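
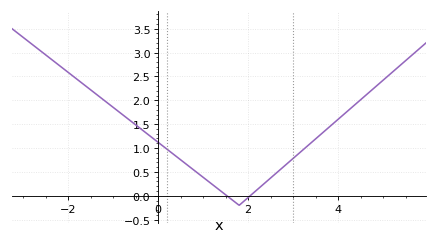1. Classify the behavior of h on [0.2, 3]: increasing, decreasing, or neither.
neither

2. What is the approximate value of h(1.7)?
-0.15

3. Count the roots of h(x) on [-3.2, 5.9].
2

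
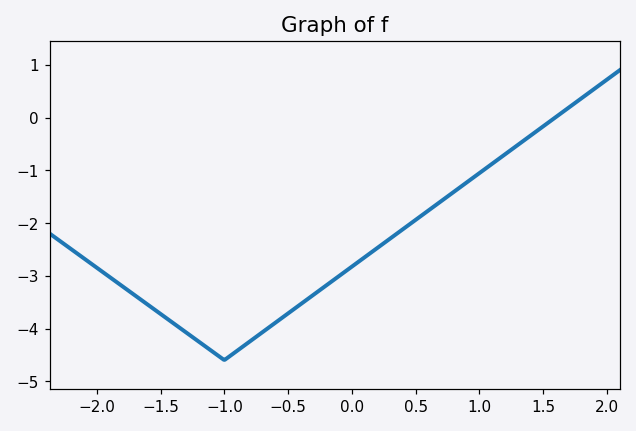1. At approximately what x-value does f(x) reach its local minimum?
-1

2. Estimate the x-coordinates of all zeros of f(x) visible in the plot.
1.6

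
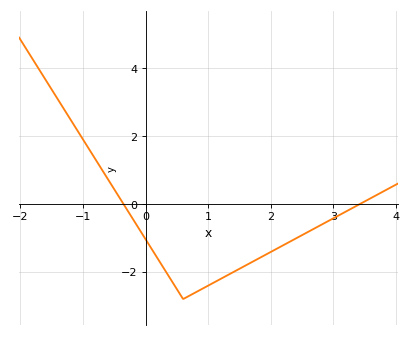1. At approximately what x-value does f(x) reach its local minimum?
0.6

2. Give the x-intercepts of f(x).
-0.352, 3.42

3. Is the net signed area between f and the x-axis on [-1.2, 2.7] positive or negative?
negative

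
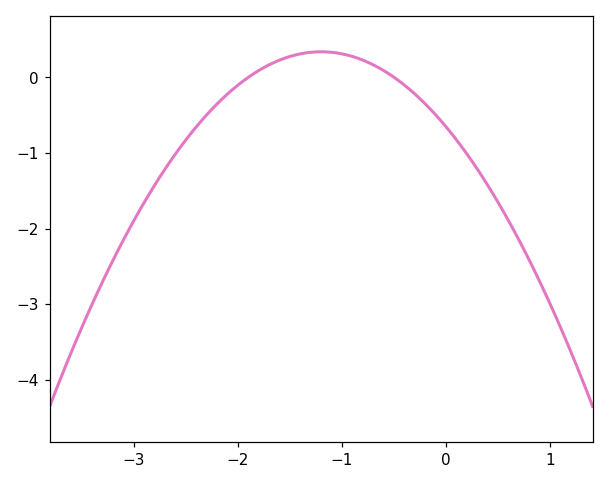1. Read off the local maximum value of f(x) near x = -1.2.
0.3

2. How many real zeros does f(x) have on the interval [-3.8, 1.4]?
2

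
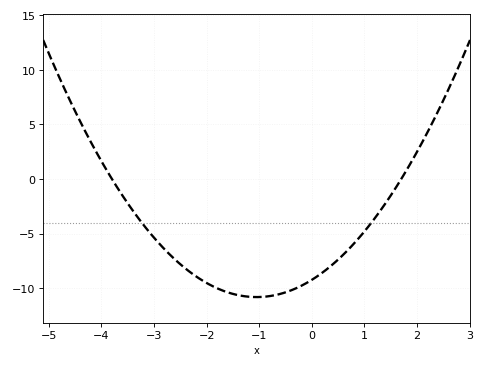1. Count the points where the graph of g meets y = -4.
2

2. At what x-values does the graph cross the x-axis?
-3.8, 1.7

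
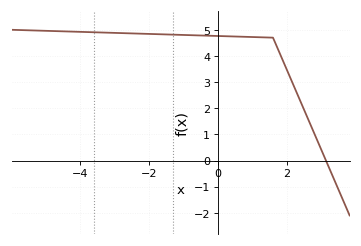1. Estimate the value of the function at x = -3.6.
4.9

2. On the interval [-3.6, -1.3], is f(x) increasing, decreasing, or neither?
decreasing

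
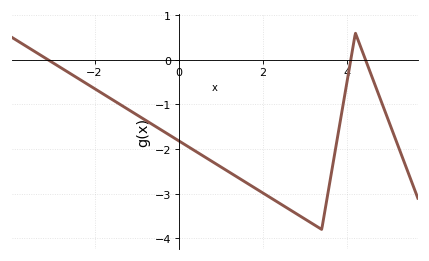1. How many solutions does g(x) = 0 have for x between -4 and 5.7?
3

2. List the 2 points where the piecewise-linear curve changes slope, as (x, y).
(3.4, -3.8); (4.2, 0.6)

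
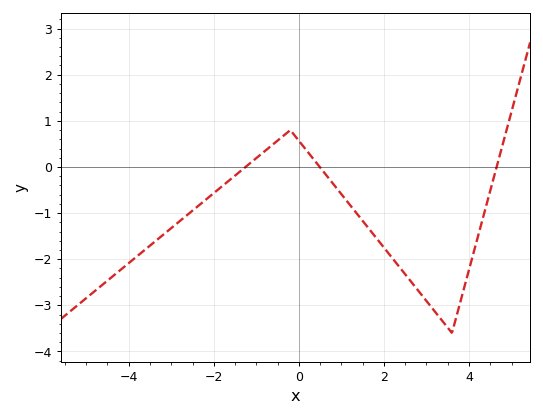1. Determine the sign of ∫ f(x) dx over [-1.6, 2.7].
negative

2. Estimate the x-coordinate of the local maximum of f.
-0.198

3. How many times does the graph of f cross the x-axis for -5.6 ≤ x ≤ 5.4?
3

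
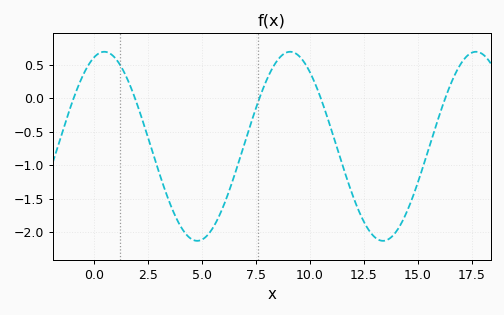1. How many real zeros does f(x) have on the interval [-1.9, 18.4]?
5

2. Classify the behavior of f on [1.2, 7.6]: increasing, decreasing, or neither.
neither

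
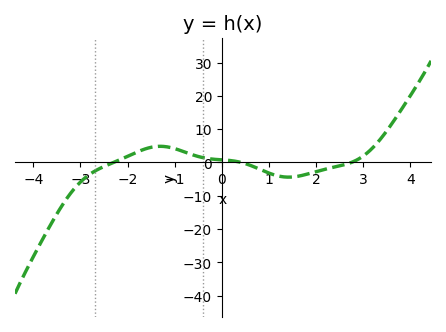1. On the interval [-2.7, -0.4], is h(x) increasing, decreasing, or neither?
neither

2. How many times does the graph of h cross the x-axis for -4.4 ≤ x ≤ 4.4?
3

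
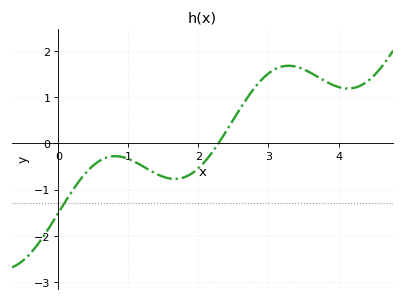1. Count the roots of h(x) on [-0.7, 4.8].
1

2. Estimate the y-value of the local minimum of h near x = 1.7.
-0.77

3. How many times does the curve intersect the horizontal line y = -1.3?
1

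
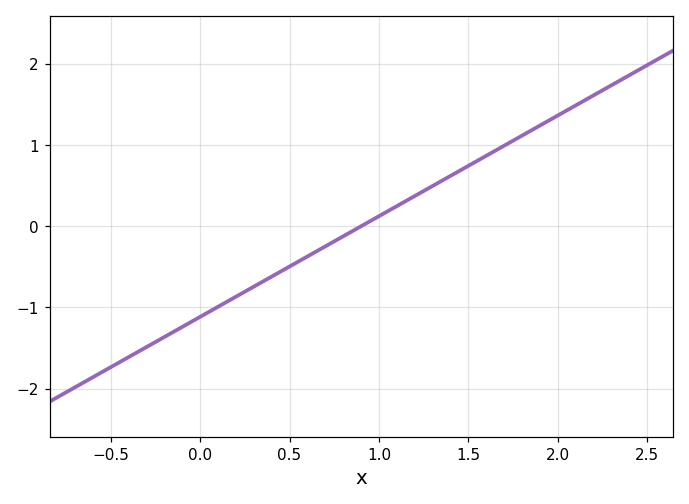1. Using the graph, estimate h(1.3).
0.5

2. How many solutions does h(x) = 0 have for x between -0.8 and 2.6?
1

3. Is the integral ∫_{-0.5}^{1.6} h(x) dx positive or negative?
negative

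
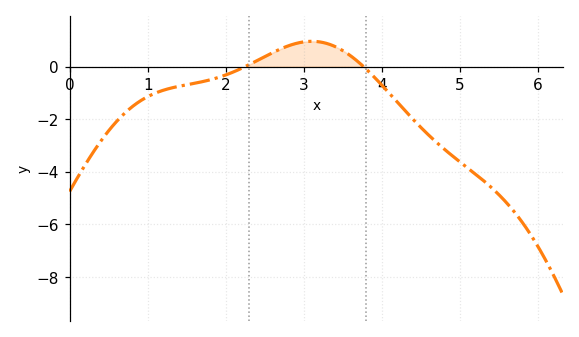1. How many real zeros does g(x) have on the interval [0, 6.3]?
2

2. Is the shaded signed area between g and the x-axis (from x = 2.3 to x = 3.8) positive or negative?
positive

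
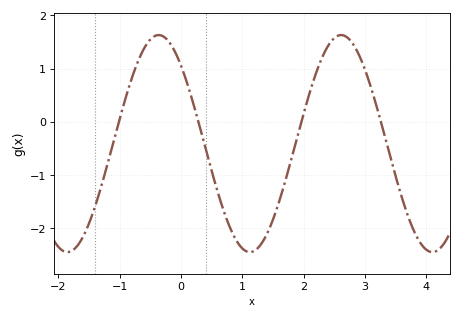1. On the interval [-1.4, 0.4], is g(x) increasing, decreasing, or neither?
neither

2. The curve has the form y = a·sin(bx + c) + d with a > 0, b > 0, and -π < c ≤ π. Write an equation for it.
y = 2.04sin(2.1x + 2.3) - 0.41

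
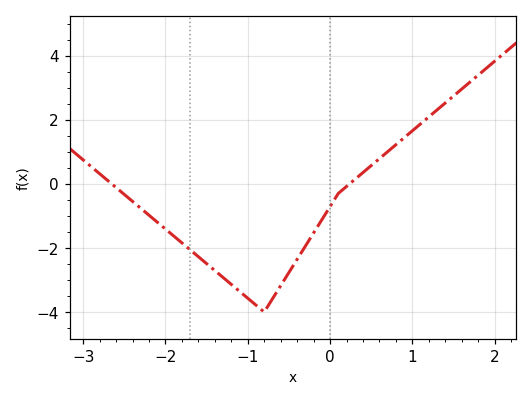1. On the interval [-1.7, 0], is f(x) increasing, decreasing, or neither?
neither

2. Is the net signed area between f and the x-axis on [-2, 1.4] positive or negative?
negative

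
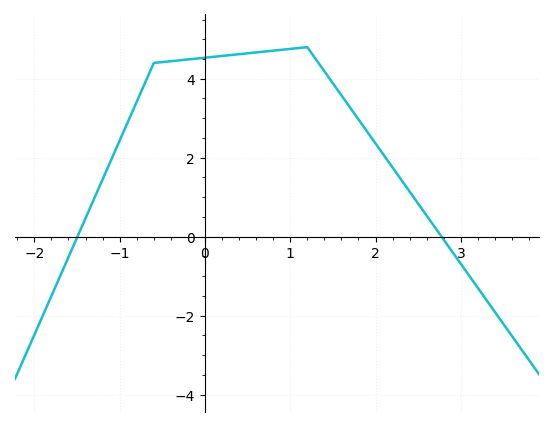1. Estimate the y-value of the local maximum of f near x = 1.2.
4.8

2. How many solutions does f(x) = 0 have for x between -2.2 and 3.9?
2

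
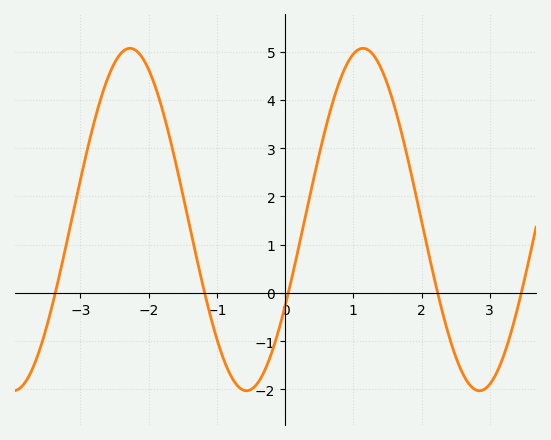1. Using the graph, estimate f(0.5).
2.87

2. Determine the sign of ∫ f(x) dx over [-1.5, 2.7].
positive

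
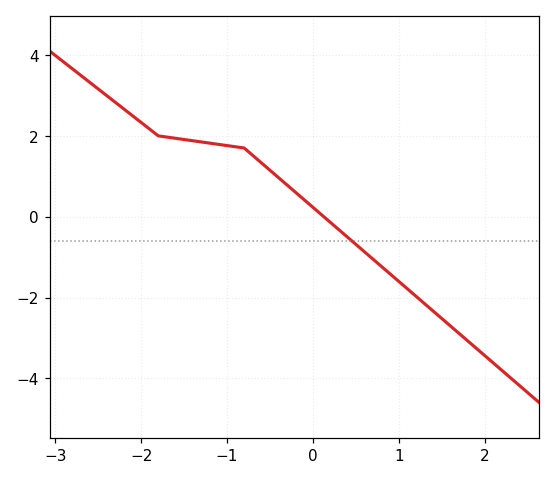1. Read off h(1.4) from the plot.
-2.33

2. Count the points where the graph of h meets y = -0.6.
1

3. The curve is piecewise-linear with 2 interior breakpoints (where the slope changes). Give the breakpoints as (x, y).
(-1.8, 2); (-0.8, 1.7)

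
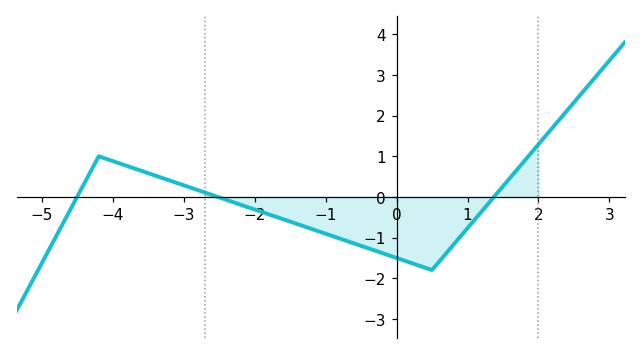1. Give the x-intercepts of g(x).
-4.6, -2.6, 1.4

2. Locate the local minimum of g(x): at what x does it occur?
0.4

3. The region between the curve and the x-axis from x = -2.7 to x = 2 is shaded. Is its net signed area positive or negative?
negative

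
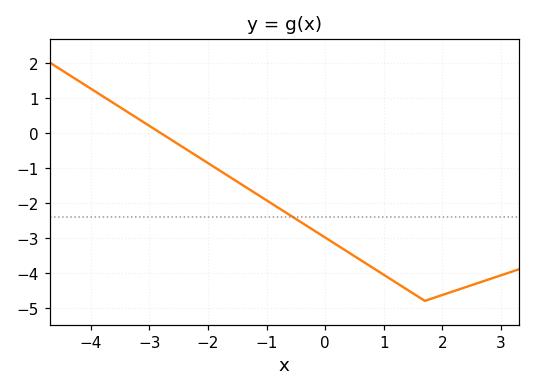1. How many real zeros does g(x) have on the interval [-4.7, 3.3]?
1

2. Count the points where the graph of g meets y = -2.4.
1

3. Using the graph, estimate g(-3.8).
1.04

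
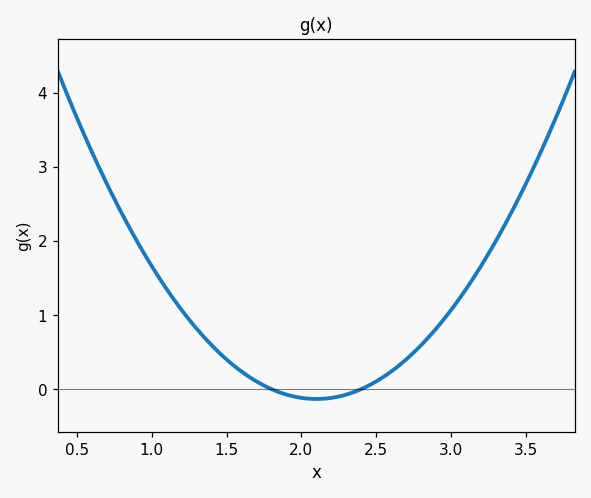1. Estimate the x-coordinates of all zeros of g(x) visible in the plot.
1.8, 2.4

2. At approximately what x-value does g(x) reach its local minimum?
2.1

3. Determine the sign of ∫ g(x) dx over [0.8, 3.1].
positive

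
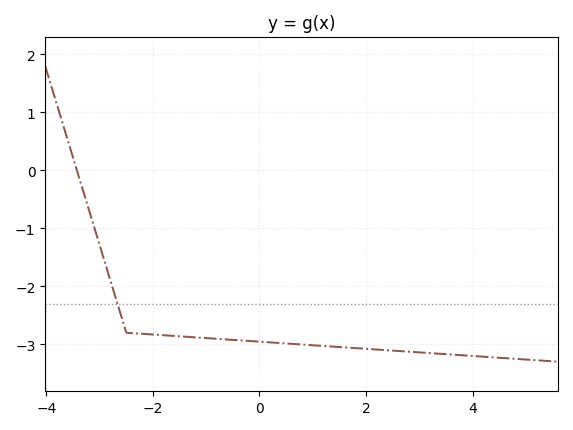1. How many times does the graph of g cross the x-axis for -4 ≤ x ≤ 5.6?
1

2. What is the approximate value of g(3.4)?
-3.16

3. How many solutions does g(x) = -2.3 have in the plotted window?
1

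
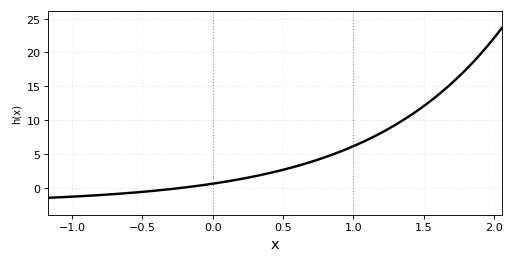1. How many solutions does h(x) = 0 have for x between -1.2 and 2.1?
1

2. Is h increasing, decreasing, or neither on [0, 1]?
increasing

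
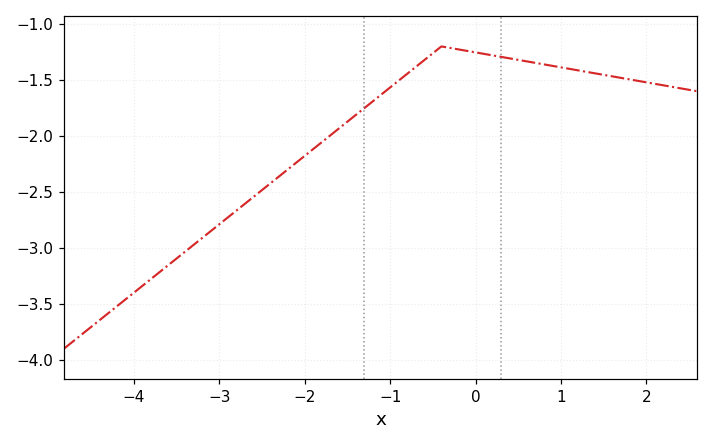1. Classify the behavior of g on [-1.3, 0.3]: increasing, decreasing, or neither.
neither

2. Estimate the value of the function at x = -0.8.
-1.44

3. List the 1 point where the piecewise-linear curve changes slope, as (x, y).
(-0.4, -1.2)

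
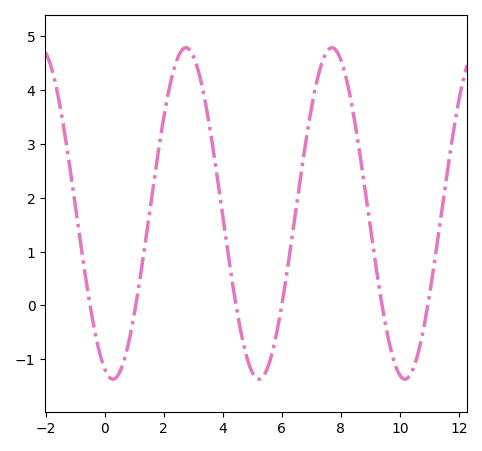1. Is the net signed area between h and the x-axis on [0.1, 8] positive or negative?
positive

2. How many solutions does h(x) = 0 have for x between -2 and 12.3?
6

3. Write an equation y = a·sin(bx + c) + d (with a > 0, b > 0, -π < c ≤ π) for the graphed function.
y = 3.08sin(1.3x - 1.9) + 1.71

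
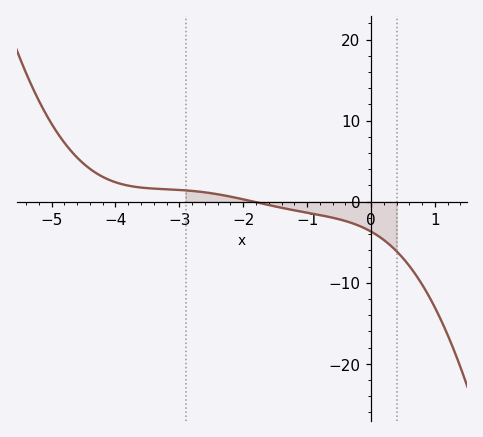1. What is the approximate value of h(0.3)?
-5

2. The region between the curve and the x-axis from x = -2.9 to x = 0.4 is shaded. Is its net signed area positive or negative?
negative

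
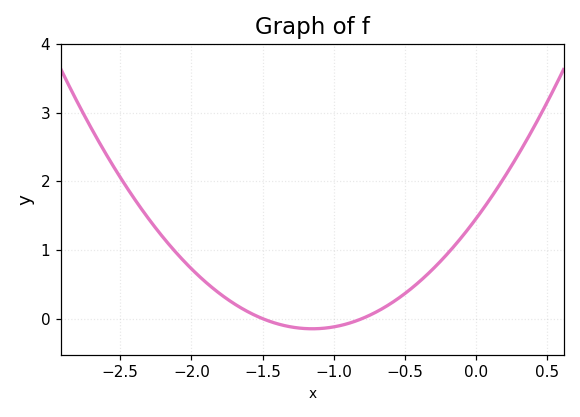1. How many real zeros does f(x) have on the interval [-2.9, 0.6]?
2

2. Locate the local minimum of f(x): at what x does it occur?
-1.15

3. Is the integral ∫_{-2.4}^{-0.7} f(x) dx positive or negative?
positive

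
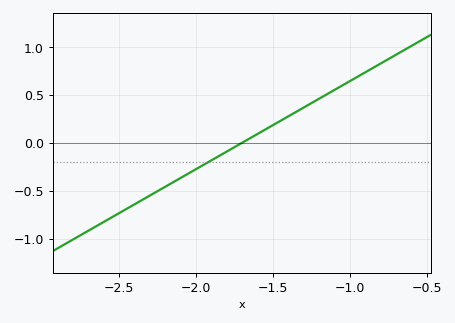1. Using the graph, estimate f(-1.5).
0.184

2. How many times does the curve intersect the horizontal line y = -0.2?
1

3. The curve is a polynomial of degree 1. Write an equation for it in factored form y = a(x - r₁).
y = 0.92(x + 1.7)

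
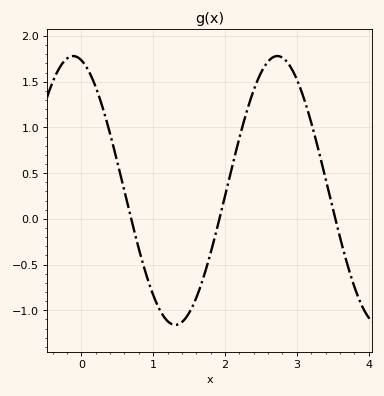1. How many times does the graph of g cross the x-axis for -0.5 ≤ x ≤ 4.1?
3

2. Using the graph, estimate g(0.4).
0.932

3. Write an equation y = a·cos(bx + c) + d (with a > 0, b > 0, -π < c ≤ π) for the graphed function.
y = 1.47cos(2.21x + 0.25) + 0.31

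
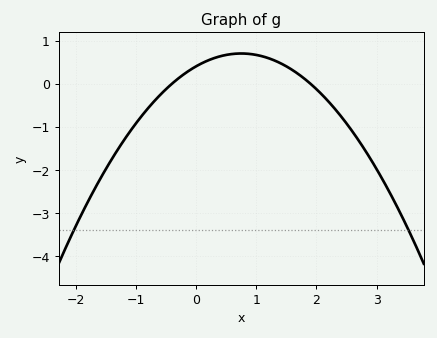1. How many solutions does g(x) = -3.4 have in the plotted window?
2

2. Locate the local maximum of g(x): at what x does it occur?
0.75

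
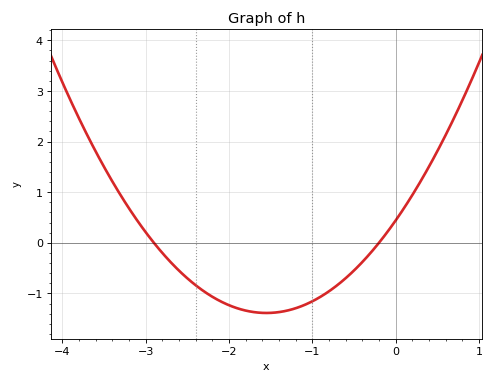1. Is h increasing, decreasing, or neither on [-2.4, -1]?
neither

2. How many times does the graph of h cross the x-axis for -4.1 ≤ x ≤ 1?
2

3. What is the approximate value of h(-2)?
-1.23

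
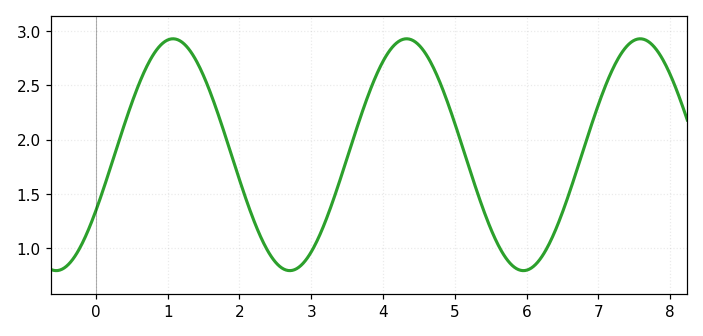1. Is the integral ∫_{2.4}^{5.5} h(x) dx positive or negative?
positive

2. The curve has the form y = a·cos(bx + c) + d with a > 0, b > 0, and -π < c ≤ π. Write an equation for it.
y = 1.07cos(1.9x - 2.1) + 1.86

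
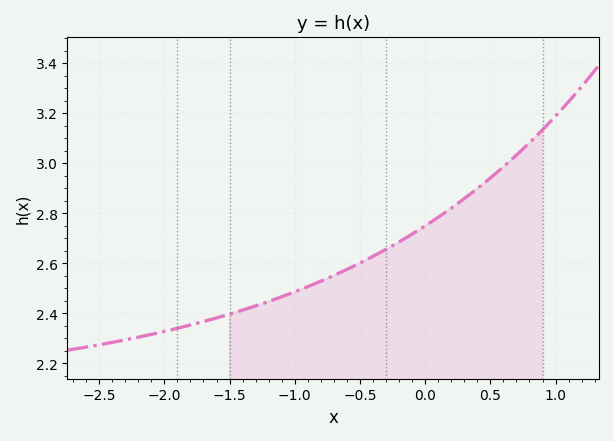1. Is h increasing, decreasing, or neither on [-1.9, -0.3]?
increasing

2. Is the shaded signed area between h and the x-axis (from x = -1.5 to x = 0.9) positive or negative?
positive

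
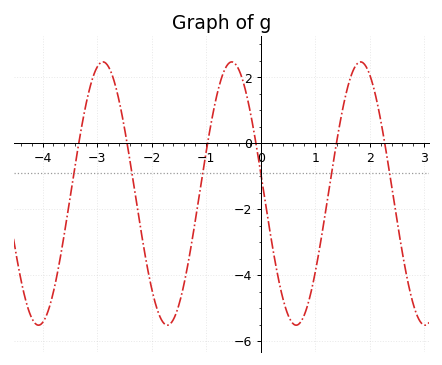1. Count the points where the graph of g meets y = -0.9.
6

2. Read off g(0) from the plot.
-0.8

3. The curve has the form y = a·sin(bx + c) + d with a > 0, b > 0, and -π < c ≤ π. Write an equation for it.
y = 3.99sin(2.7x + 3) - 1.53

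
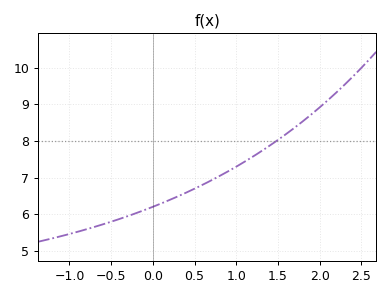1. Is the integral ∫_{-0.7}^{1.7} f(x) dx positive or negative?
positive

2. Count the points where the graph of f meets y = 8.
1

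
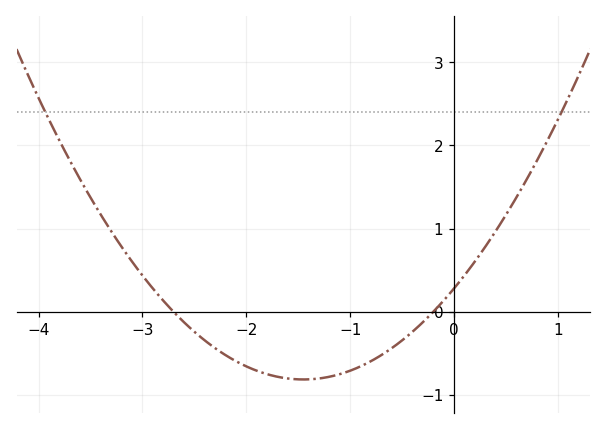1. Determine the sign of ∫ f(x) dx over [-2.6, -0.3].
negative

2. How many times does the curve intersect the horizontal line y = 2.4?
2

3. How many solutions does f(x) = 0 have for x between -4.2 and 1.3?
2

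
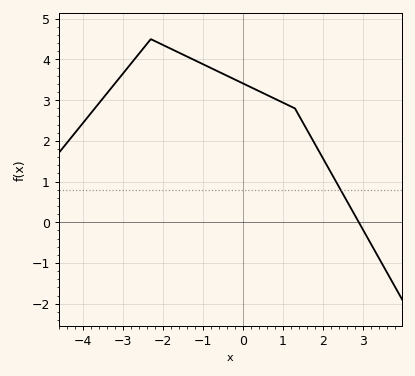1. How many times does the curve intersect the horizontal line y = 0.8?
1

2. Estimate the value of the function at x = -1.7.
4.2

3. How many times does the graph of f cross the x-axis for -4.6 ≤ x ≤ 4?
1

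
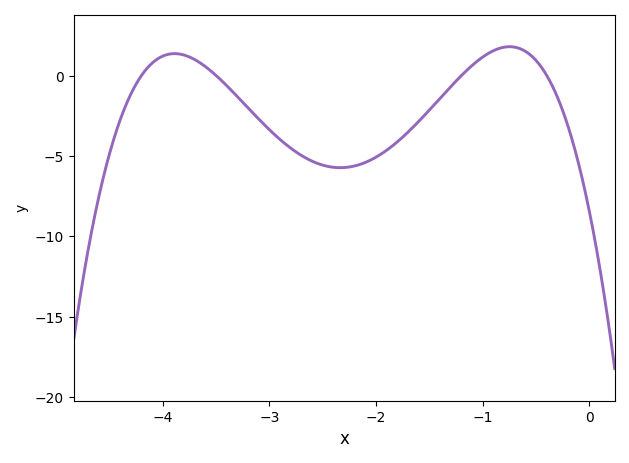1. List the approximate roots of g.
-4.2, -3.5, -1.2, -0.4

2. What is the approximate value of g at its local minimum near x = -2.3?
-5.5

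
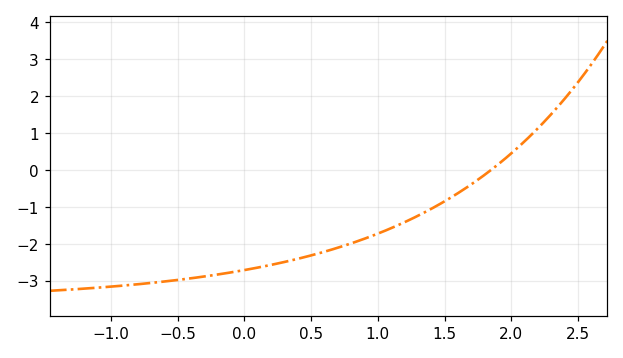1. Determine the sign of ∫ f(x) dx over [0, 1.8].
negative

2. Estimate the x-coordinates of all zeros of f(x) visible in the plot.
1.85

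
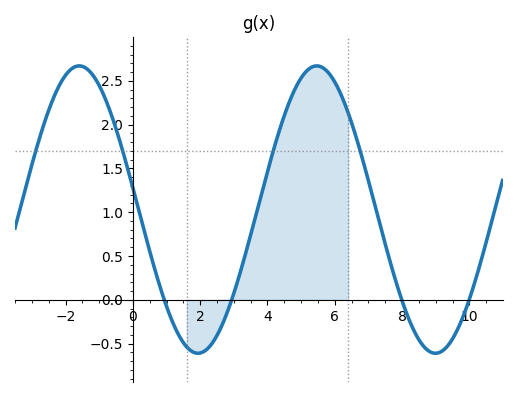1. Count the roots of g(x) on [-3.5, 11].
4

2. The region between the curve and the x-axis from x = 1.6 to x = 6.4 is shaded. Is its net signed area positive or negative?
positive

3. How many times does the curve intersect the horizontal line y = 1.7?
4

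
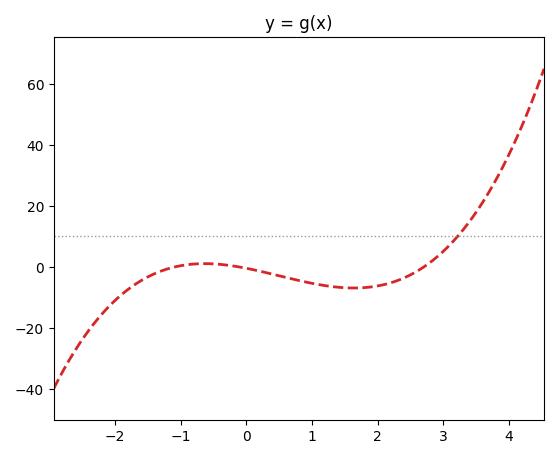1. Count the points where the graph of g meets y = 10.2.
1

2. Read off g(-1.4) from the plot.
-2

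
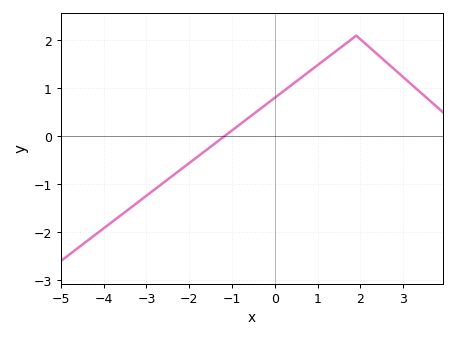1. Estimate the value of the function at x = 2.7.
1.47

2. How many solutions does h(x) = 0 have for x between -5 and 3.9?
1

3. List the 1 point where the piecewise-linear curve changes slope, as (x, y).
(1.9, 2.1)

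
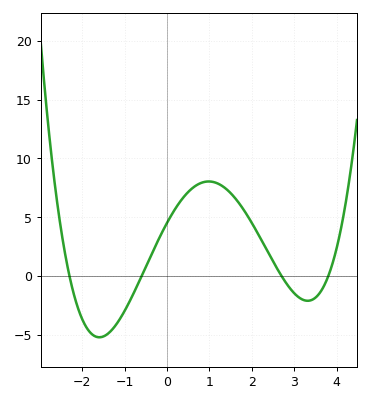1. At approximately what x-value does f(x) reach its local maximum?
0.981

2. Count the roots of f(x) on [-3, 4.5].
4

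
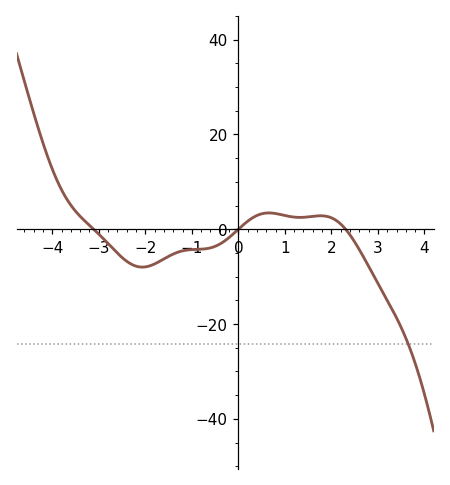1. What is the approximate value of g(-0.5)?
-4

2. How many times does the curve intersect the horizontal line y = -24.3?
1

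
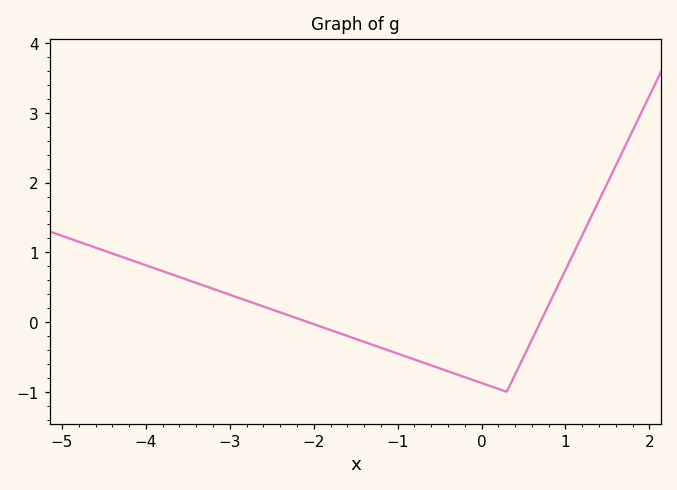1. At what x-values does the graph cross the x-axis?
-2.1, 0.7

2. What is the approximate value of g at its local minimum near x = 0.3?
-1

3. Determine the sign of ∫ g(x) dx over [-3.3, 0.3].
negative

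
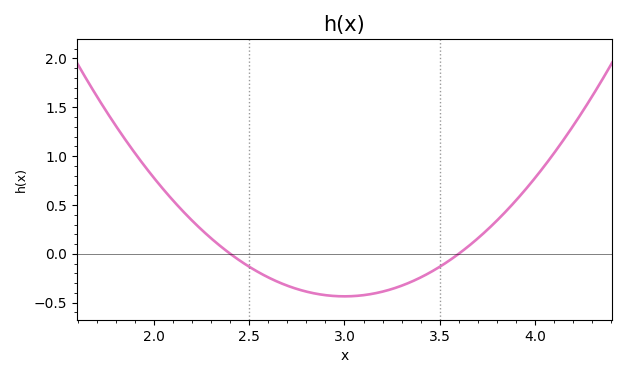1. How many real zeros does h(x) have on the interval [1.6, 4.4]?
2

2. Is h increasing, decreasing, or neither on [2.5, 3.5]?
neither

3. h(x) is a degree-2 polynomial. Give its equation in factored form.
y = 1.21(x - 2.4)(x - 3.6)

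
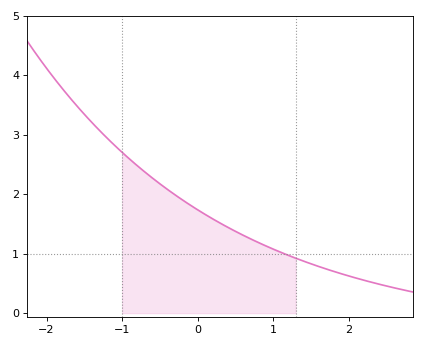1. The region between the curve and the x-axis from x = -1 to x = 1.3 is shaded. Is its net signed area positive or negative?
positive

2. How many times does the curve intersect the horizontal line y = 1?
1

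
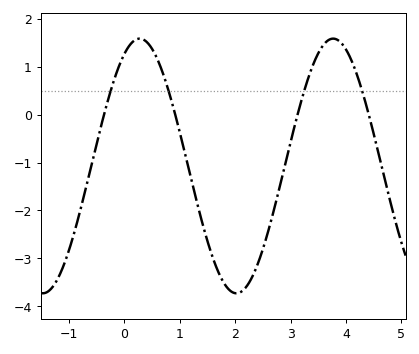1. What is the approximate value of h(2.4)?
-3.14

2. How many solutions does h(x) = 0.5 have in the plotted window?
4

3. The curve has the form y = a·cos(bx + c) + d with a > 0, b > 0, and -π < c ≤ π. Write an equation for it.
y = 2.66cos(1.8x - 0.5) - 1.07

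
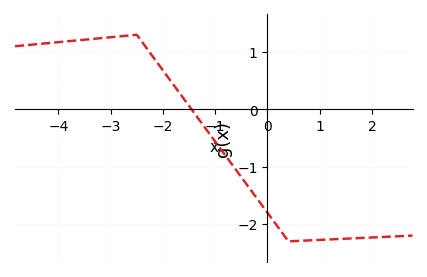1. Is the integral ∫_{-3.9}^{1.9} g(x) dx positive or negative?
negative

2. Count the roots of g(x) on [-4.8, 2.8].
1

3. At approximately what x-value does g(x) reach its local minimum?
0.4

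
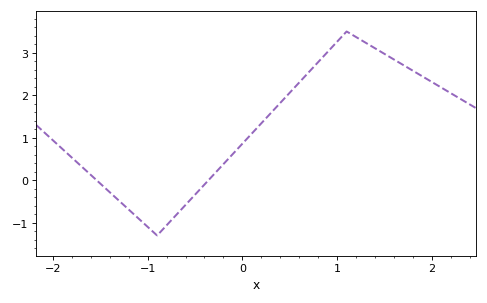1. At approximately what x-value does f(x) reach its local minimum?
-0.9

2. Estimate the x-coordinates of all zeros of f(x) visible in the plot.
-1.5, -0.4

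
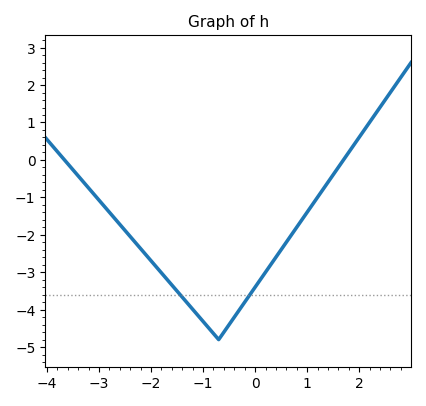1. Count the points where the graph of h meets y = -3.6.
2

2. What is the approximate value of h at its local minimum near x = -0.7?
-4.8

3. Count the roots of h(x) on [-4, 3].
2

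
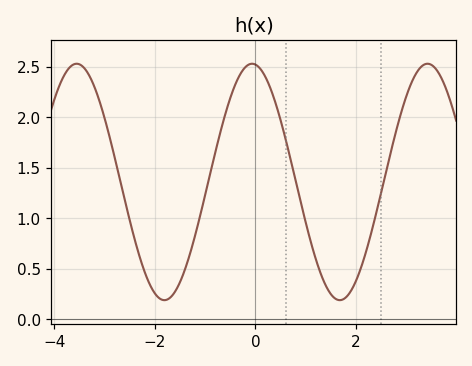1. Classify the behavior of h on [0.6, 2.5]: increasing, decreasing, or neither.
neither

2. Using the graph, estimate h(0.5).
1.97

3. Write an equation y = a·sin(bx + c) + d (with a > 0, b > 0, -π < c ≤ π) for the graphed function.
y = 1.17sin(1.8x + 1.69) + 1.36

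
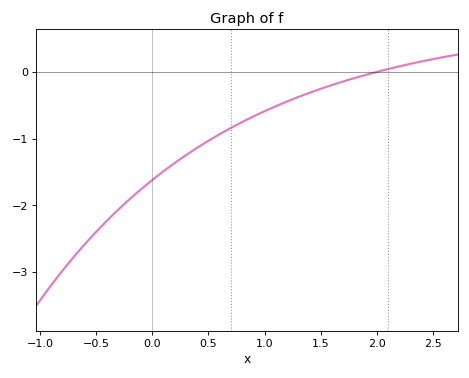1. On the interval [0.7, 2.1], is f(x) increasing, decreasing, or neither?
increasing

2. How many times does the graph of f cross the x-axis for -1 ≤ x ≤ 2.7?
1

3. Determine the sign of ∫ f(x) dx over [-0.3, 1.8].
negative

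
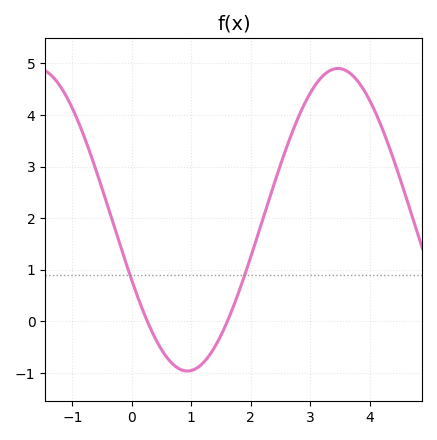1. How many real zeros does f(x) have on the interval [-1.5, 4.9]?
2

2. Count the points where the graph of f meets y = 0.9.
2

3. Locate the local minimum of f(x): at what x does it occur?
0.937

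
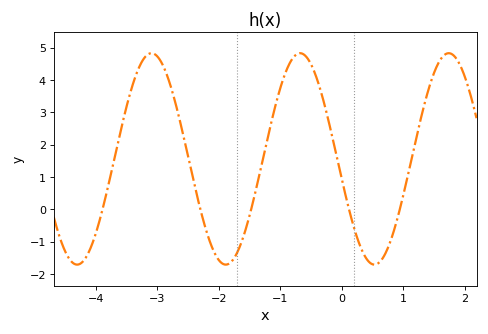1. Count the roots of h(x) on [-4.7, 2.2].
5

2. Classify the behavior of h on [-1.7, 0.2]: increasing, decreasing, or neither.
neither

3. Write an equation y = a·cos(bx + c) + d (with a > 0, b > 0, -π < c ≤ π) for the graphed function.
y = 3.27cos(2.6x + 1.77) + 1.56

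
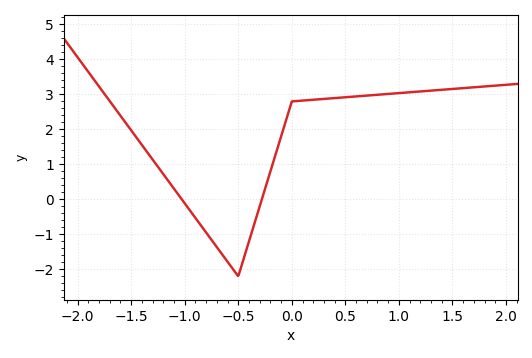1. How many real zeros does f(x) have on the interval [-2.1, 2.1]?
2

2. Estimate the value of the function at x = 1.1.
3.1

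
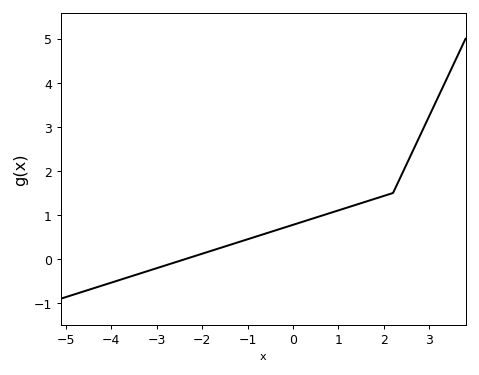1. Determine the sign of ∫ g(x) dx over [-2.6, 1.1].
positive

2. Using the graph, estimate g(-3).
-0.2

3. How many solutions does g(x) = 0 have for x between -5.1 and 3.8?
1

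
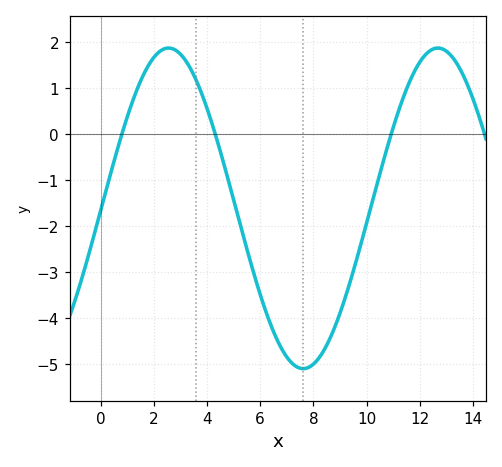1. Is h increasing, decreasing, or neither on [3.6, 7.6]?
decreasing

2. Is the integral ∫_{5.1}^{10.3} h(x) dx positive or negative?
negative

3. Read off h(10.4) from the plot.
-1.08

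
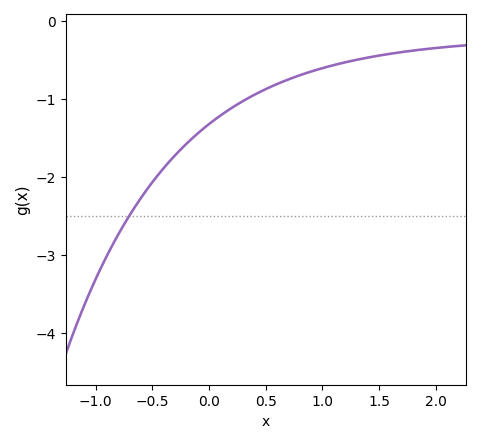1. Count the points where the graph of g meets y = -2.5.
1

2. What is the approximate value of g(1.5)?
-0.4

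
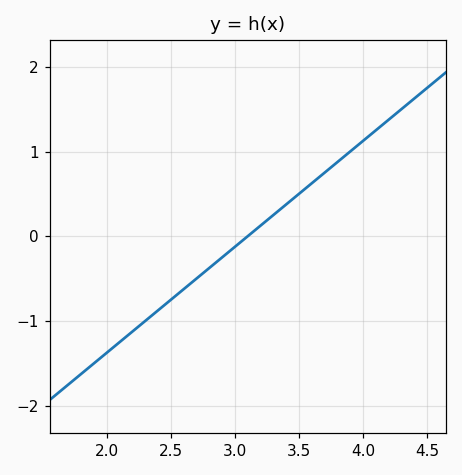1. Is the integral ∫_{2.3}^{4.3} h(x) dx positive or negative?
positive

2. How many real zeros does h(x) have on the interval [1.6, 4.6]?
1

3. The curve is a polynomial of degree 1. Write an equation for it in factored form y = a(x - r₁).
y = 1.25(x - 3.1)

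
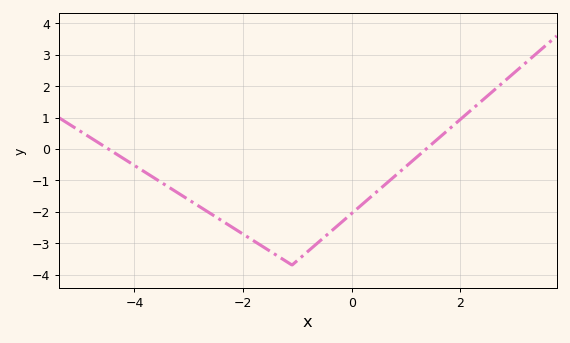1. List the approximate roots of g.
-4.48, 1.37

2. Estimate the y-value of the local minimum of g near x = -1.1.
-3.7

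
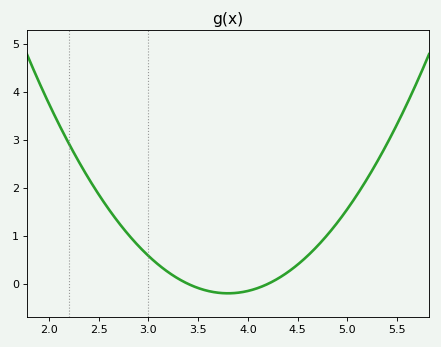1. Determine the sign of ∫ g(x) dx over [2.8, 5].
positive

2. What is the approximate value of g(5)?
1.6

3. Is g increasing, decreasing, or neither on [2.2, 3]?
decreasing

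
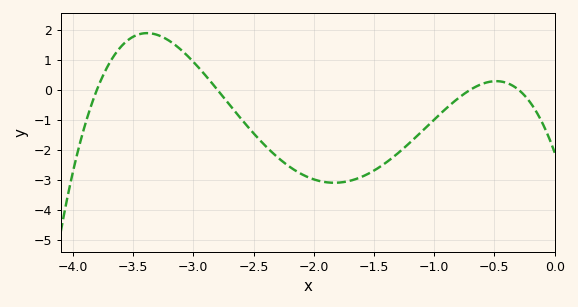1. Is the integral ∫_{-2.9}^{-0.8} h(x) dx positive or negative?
negative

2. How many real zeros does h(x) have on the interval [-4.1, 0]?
4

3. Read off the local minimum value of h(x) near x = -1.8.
-3.1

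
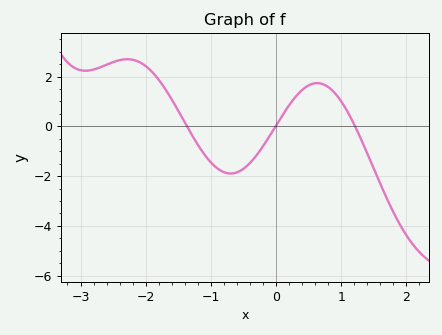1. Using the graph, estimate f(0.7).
1.71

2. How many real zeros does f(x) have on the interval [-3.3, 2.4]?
3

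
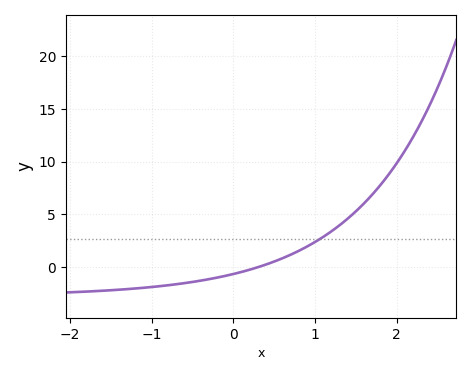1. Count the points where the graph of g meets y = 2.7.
1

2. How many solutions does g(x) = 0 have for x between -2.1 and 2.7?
1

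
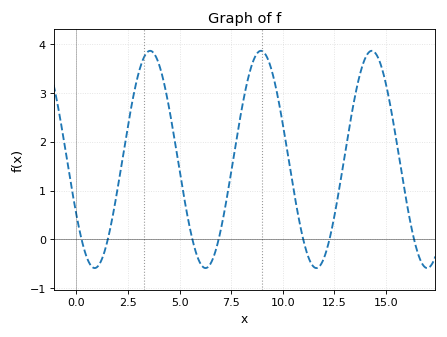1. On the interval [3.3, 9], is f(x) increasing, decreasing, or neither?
neither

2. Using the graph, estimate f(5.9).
-0.397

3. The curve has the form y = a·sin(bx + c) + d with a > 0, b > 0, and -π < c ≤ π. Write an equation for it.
y = 2.23sin(1.17x - 2.61) + 1.64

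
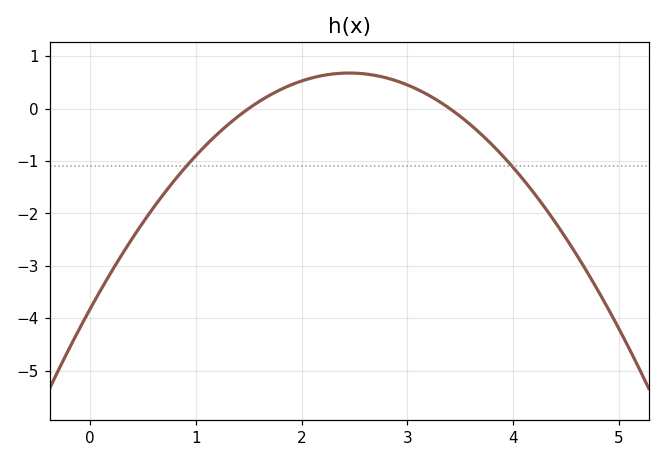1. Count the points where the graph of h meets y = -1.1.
2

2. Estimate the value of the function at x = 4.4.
-2.17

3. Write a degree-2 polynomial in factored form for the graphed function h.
y = -0.75(x - 1.5)(x - 3.4)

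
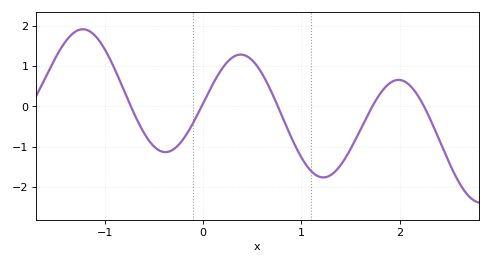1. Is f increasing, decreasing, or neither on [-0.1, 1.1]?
neither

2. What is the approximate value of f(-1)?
1.41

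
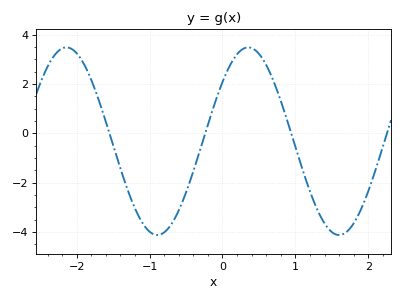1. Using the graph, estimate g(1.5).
-4.01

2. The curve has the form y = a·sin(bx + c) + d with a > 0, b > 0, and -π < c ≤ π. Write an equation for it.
y = 3.81sin(2.52x + 0.682) - 0.32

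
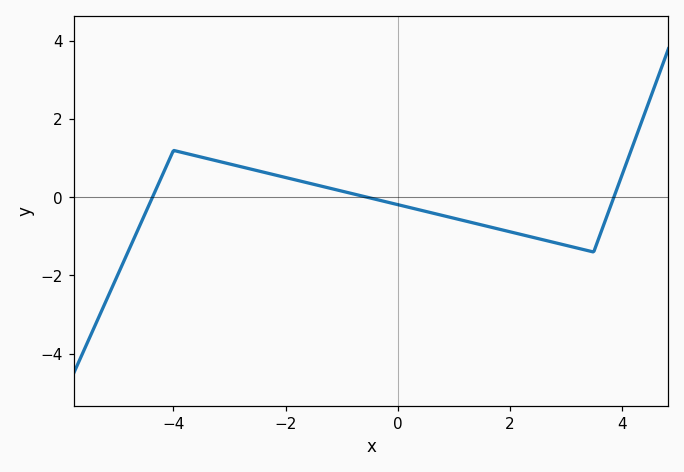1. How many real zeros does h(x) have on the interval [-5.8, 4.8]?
3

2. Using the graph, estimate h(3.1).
-1.26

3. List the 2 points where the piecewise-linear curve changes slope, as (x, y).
(-4, 1.2); (3.5, -1.4)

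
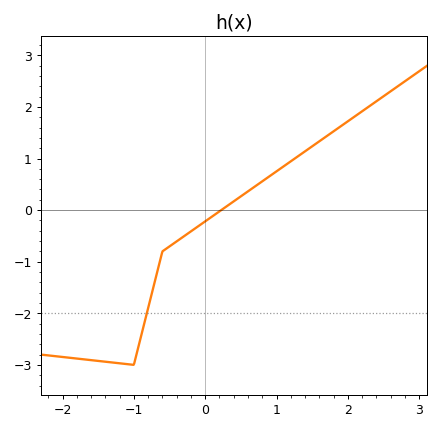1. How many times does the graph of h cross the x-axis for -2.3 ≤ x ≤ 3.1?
1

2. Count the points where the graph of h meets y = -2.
1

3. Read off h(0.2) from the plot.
0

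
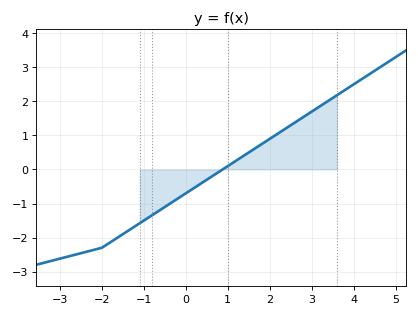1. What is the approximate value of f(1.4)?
0.42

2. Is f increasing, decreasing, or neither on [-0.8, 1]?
increasing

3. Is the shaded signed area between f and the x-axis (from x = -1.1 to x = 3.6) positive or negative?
positive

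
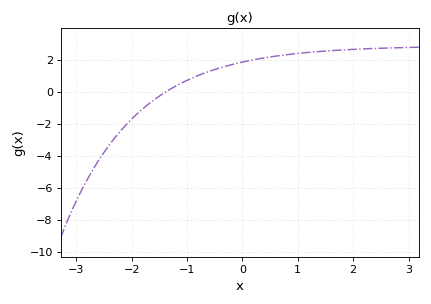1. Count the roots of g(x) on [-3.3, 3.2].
1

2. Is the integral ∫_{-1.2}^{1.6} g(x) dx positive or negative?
positive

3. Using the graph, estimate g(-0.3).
1.6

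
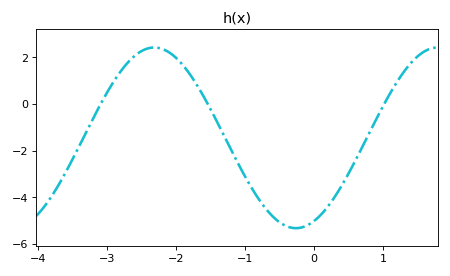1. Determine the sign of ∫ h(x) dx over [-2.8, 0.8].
negative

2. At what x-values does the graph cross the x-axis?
-3.09, -1.54, 1.02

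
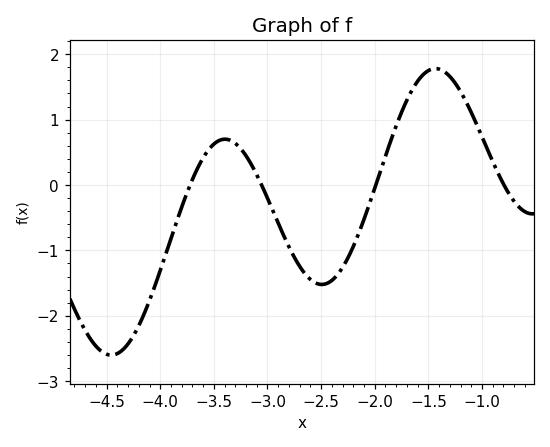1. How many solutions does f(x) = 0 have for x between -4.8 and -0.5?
4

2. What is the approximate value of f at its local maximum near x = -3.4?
0.701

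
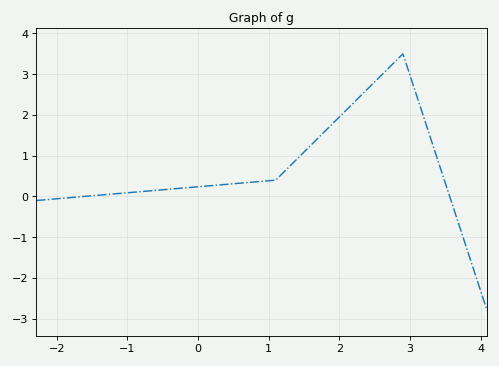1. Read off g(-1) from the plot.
0.1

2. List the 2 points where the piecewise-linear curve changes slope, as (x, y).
(1.1, 0.4); (2.9, 3.5)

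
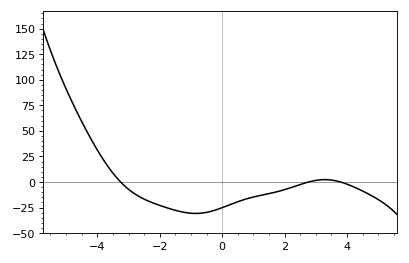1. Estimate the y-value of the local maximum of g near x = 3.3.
2.37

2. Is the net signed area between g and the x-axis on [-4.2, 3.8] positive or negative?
negative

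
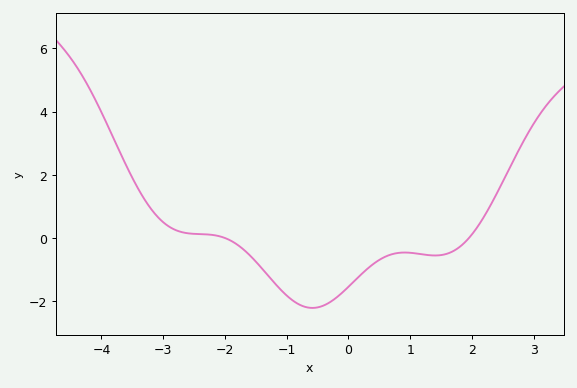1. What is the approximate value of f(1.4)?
-0.546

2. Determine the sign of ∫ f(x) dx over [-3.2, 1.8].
negative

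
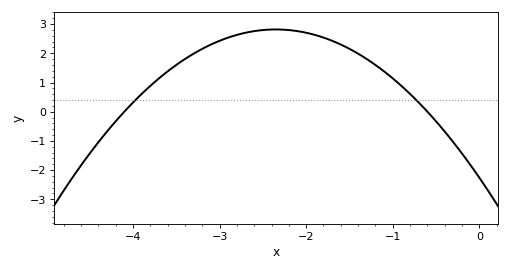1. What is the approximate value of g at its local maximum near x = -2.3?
2.82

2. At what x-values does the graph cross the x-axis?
-4.1, -0.6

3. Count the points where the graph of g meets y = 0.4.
2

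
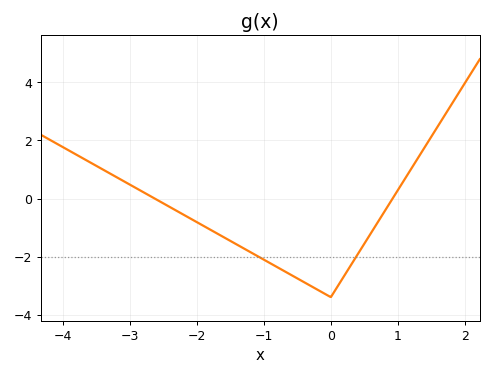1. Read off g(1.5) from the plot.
2.2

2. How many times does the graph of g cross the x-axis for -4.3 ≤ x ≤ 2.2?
2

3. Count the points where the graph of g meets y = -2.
2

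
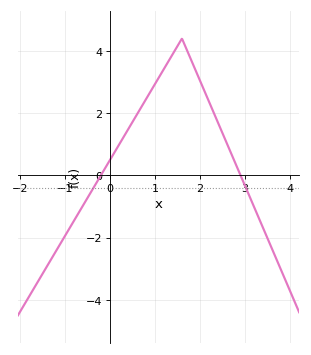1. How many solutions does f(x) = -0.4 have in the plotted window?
2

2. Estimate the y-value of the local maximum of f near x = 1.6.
4.4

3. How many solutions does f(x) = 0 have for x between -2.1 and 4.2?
2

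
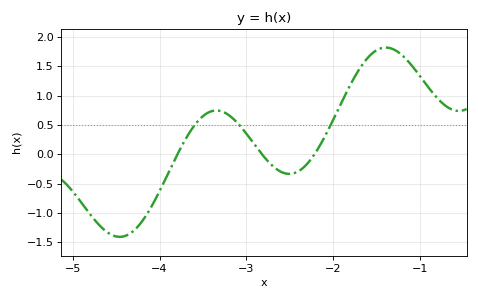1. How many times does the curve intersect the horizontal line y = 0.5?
3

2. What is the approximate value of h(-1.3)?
1.78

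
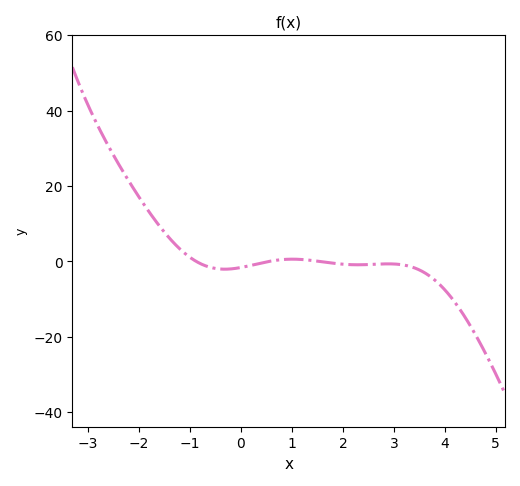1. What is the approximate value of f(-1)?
1.01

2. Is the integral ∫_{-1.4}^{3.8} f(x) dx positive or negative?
negative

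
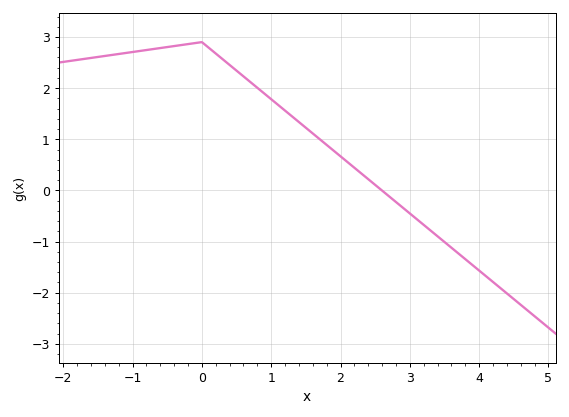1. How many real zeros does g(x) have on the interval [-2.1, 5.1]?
1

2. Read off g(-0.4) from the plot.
2.82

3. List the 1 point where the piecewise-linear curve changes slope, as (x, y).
(0, 2.9)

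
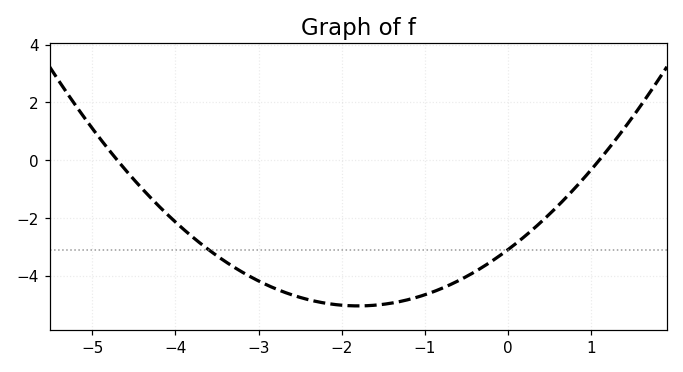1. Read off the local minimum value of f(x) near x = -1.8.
-5.05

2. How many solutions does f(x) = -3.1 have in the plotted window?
2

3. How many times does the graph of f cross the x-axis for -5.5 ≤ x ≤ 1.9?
2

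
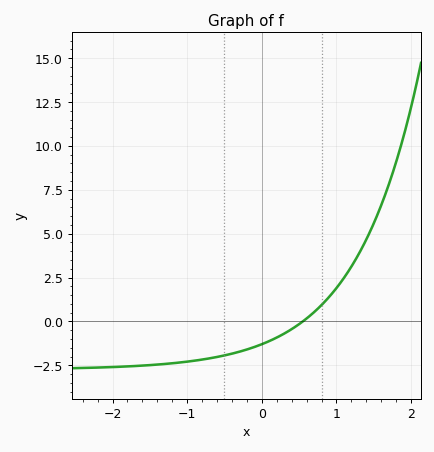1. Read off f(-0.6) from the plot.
-2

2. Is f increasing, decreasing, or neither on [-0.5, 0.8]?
increasing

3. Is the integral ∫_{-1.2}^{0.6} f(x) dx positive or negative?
negative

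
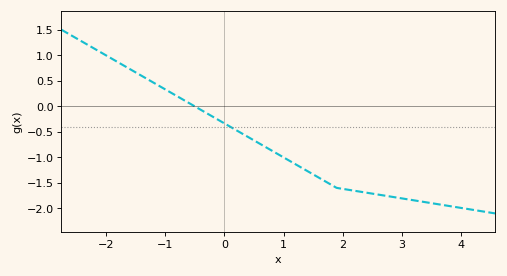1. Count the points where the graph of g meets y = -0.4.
1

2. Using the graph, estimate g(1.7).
-1.47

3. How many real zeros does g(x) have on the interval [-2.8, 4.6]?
1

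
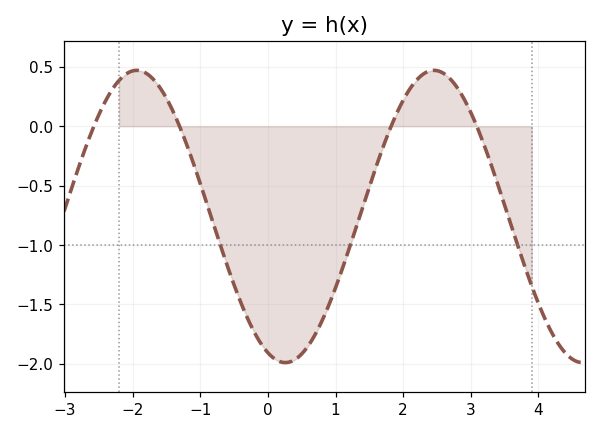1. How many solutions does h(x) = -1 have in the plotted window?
3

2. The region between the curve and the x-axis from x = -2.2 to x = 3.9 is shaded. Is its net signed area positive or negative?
negative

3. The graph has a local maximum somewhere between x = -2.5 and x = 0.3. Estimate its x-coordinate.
-2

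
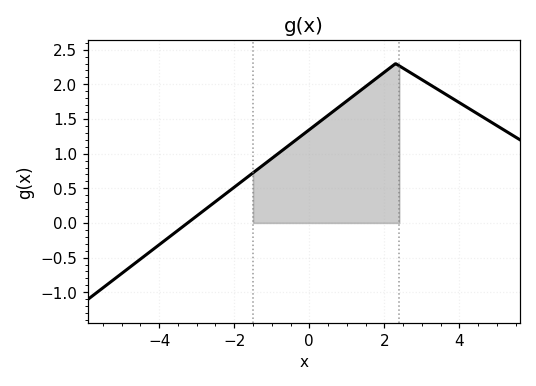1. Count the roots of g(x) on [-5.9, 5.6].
1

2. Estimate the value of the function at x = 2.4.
2.25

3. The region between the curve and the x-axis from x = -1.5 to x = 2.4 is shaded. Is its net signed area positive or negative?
positive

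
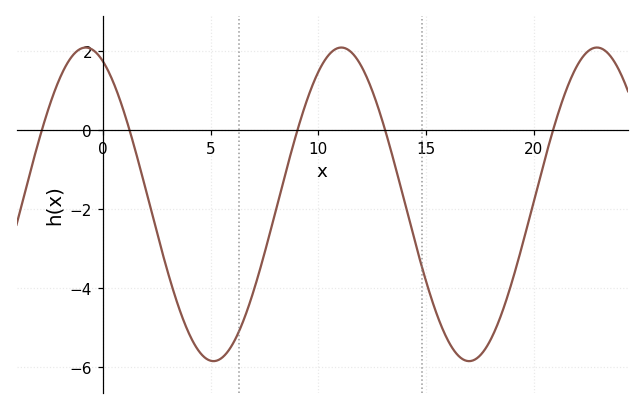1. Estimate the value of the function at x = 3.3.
-4.2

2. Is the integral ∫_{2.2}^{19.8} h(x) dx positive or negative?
negative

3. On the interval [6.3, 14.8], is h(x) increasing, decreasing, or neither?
neither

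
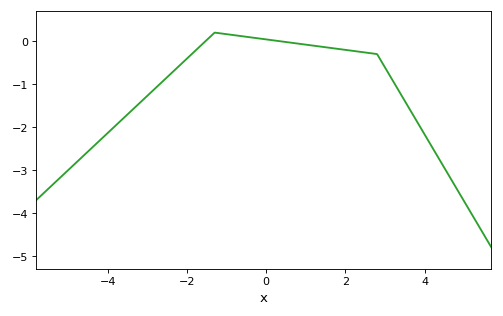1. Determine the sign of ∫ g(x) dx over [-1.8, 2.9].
negative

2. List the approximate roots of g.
-1.6, 0.4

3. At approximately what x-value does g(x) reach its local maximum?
-1.2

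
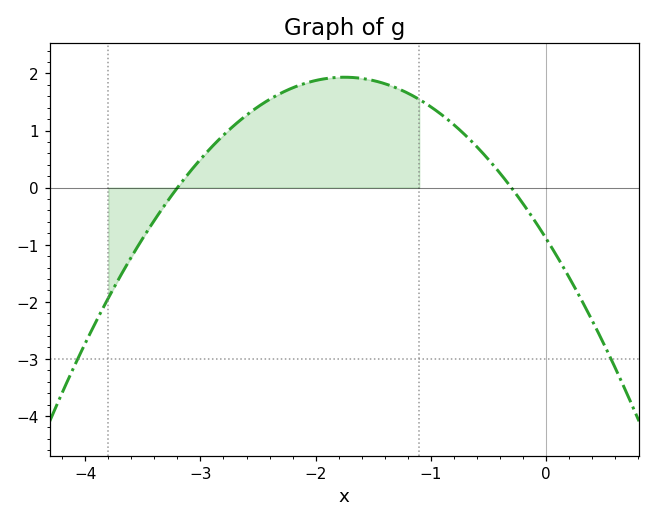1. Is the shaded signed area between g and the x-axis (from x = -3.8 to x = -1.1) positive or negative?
positive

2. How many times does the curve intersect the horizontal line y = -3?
2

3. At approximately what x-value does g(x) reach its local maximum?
-1.75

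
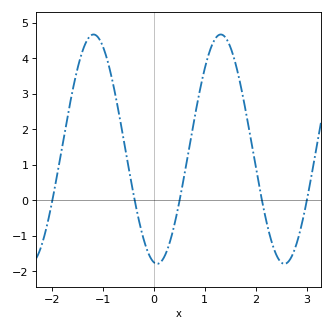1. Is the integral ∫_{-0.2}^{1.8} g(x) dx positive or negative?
positive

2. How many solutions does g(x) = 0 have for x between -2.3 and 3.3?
5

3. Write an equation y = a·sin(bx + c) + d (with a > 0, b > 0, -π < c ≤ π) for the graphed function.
y = 3.23sin(2.52x - 1.74) + 1.44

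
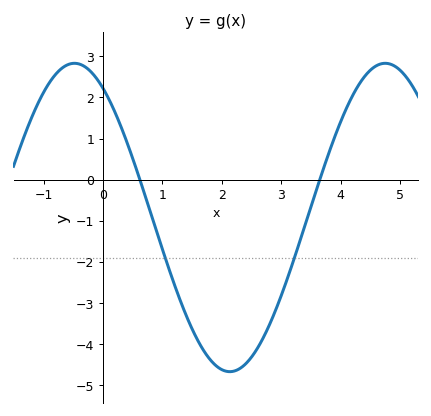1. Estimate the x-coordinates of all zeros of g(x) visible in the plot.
0.6, 3.7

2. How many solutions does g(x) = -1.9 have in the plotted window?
2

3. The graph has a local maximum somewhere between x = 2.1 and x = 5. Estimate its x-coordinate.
4.8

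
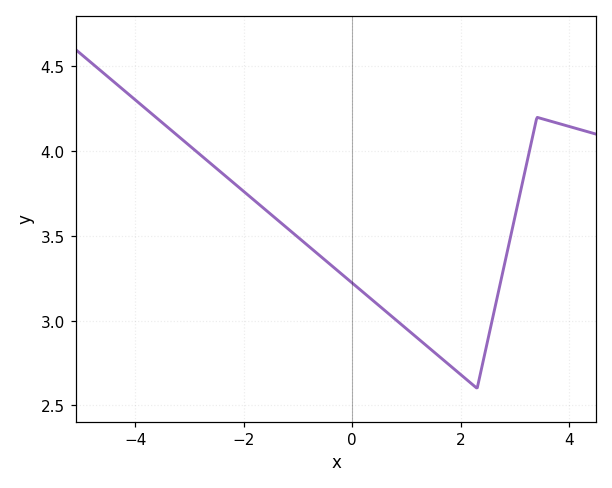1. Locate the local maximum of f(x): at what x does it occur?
3.4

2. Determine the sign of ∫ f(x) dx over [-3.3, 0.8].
positive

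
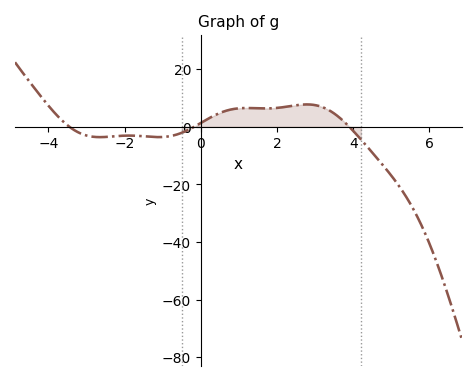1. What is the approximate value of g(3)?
7.5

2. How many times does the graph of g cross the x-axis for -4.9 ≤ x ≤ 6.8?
3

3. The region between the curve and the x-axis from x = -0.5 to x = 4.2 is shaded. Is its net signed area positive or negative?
positive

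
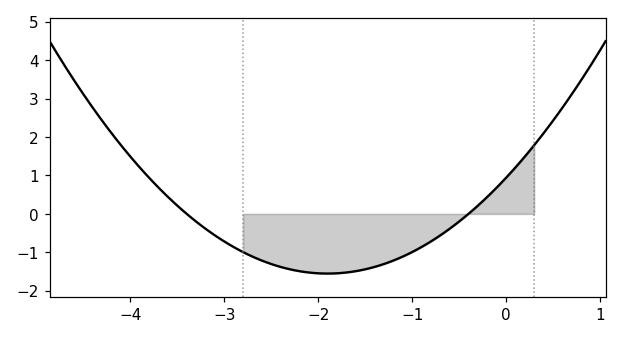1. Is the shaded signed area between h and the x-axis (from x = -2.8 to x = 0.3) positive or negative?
negative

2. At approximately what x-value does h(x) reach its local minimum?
-1.9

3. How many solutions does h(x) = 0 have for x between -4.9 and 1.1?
2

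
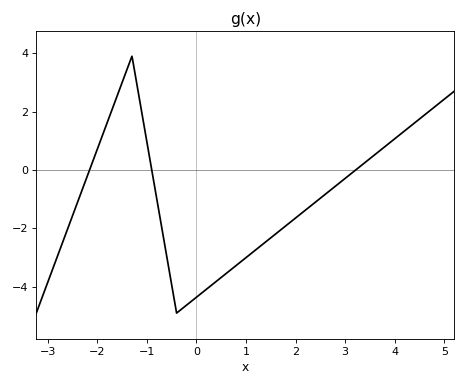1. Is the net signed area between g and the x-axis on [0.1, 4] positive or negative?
negative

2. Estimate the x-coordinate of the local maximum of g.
-1.2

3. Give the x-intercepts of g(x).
-2.2, -1, 3.2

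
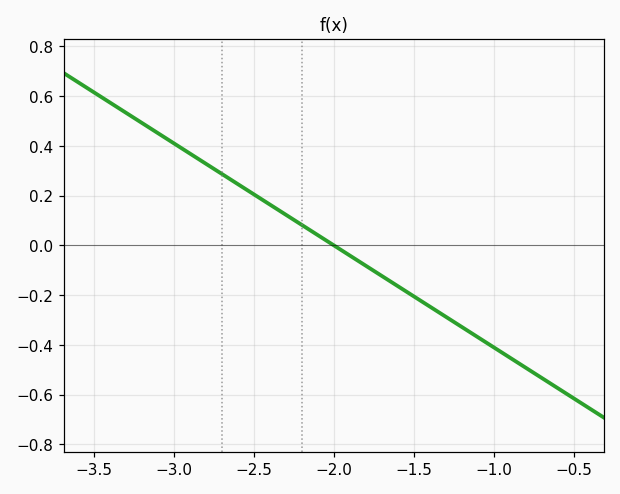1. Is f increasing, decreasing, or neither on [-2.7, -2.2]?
decreasing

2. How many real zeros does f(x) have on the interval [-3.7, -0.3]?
1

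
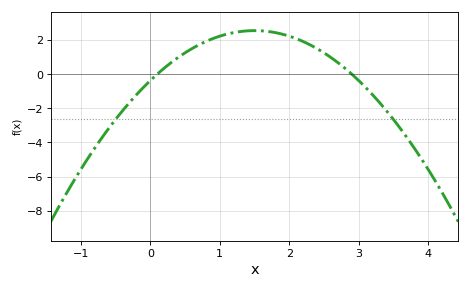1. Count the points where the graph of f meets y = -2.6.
2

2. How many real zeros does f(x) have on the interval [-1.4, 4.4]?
2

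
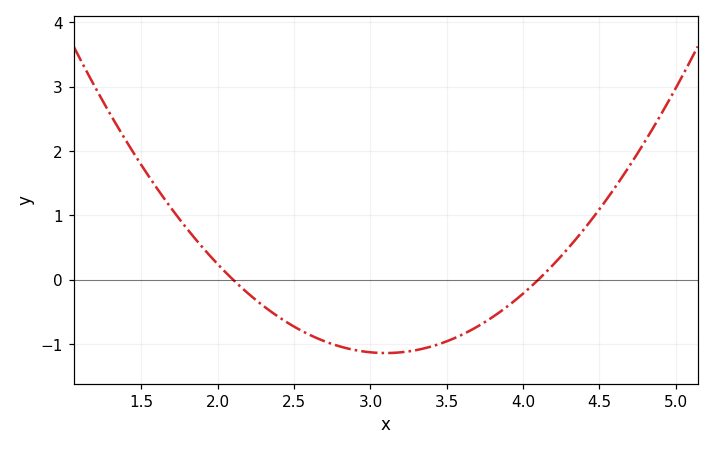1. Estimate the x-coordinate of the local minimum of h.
3.1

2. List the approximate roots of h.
2.1, 4.1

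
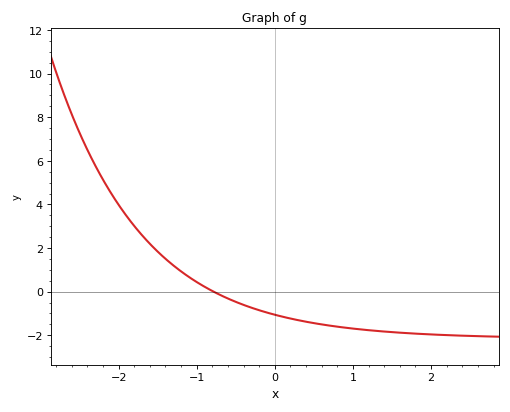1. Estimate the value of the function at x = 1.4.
-1.8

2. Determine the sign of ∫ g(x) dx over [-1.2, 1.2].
negative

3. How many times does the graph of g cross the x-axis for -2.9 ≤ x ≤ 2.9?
1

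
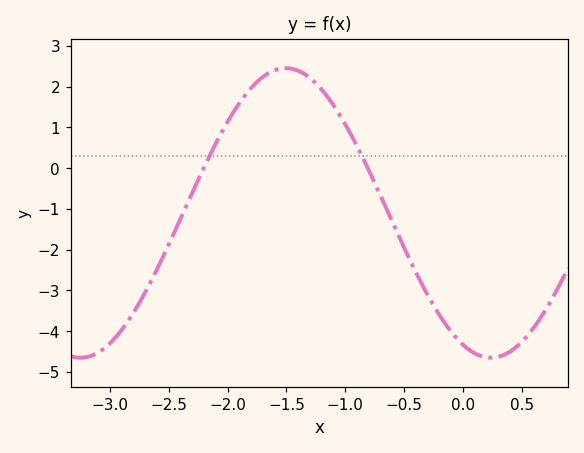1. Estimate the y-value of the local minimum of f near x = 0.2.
-4.65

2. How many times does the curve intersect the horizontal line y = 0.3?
2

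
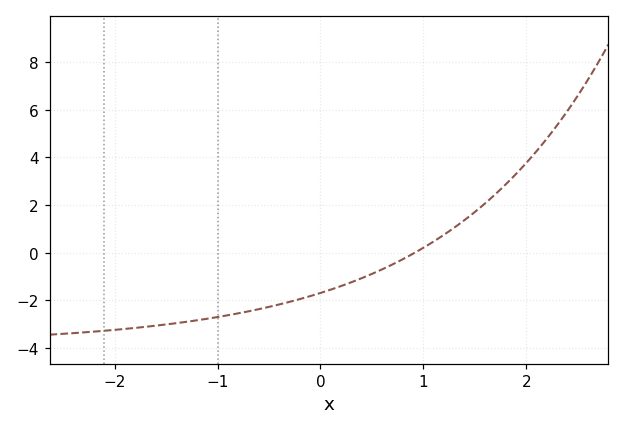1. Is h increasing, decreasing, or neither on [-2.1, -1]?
increasing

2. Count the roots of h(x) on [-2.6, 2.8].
1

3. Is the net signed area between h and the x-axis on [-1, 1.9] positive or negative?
negative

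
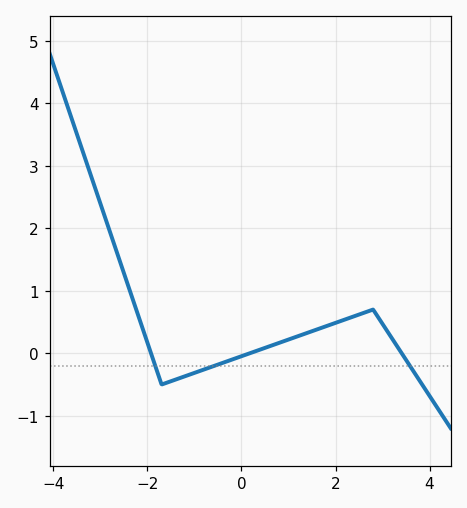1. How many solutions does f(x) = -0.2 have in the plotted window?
3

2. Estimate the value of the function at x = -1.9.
-0.055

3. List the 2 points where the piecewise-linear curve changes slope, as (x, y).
(-1.7, -0.5); (2.8, 0.7)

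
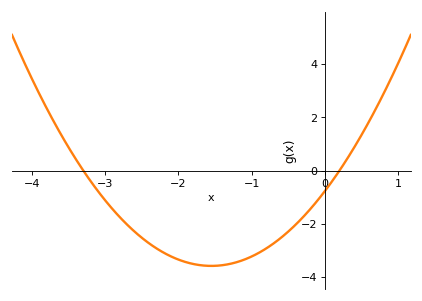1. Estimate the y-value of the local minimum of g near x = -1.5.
-3.58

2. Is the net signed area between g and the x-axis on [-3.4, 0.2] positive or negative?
negative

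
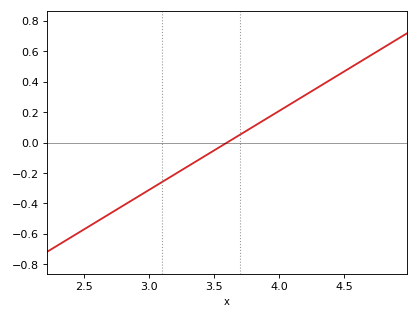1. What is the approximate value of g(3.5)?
-0.06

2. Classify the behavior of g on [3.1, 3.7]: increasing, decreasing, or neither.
increasing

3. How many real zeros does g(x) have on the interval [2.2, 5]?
1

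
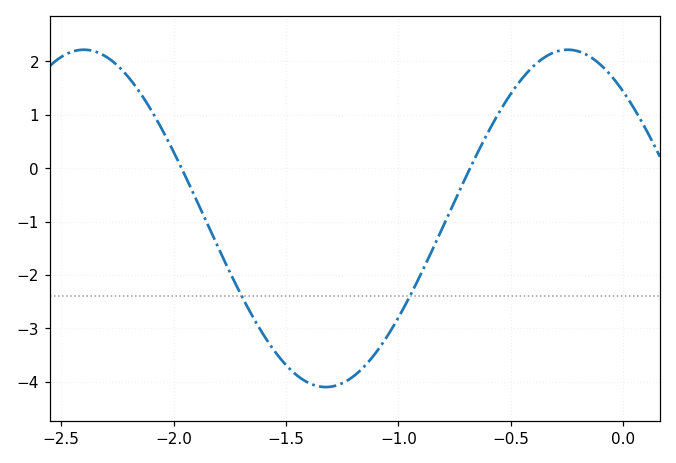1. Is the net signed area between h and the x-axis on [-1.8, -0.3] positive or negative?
negative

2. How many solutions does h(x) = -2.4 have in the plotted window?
2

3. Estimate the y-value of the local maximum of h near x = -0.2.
2.2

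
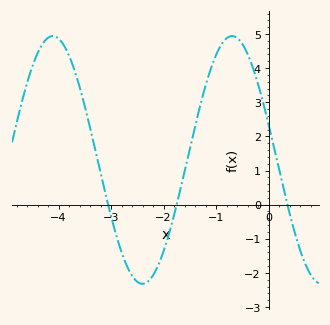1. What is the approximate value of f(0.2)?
1.03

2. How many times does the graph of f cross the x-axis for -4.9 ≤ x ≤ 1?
3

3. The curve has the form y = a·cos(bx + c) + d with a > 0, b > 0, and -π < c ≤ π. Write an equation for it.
y = 3.63cos(1.84x + 1.28) + 1.31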